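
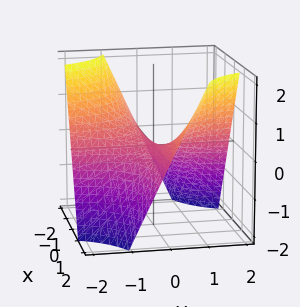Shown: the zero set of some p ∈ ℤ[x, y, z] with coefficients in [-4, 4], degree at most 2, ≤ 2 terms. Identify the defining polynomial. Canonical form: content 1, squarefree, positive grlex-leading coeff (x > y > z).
x*y - z

1. deg p = 2. A saddle surface; a quadric.
2. Checking where it meets the axes: it crosses the z-axis at the gridline z = 0; every point of the y-axis in the box is on the surface.
3. Fitting integer coefficients to these (and the overall shape) gives p. Check: (2, 0, 0) on the x-axis lies on the surface, and p(2, 0, 0) = 0. ✓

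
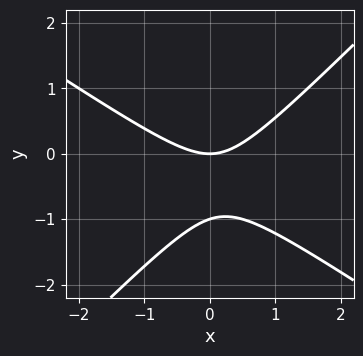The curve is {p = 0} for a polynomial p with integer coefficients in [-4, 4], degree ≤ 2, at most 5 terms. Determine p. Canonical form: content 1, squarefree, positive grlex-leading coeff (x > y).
The degree is 2 — a generic line meets the curve in up to 2 points.
Reading off the gridlines: one x-axis crossing is at x = 0; among the integer gridlines, it crosses the y-axis at y ∈ {-1, 0}.
Solving for integer coefficients yields p as stated.

2*x^2 + x*y - 3*y^2 - 3*y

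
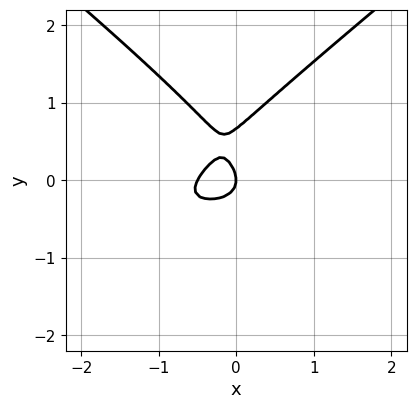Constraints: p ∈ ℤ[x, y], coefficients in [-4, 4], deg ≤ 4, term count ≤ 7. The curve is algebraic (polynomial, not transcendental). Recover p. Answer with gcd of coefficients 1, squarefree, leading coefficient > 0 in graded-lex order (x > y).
2*x^2*y - 3*y^3 + 2*x^2 + 2*y^2 + x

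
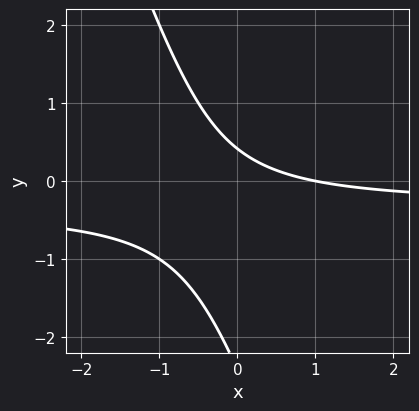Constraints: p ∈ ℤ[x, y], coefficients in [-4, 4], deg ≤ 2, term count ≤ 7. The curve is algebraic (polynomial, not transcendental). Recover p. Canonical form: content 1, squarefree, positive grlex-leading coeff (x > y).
3*x*y + y^2 + x + 2*y - 1

First, degree: a generic line meets the curve in up to 2 points, so deg p = 2.
Then, observable constraints: it crosses the x-axis at the gridline x = 1.
Finally, these observations pin down the coefficients.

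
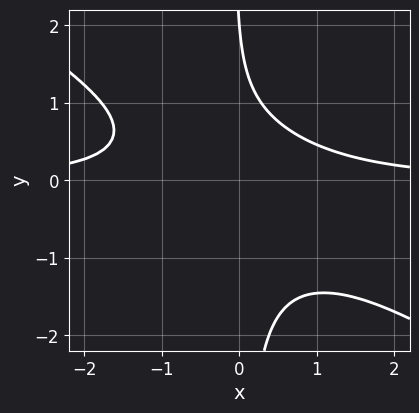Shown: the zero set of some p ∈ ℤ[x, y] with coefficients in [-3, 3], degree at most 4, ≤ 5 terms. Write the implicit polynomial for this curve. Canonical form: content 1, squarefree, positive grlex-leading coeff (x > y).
1. deg p = 3. A generic line meets the curve in up to 3 points.
2. Checking where it meets the axes: it misses every integer gridline on the x-axis; it meets the y-axis at y = 2 (among the integer gridlines).
3. Fitting integer coefficients to these (and the overall shape) gives p.

2*x^2*y + 3*x*y^2 + y - 2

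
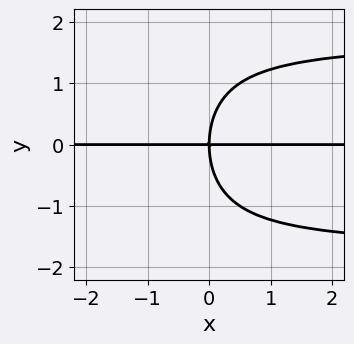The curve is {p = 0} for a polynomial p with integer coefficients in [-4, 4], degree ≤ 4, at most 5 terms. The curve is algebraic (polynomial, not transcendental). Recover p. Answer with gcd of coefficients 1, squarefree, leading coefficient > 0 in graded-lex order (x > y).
(a) The degree is 4 — a generic line meets the curve in up to 4 points.
(b) From the axis intercepts and sections: one y-axis crossing is at y = 0; every point of the x-axis in the box is on the curve.
(c) Matching integer coefficients to the picture gives p.

x*y^3 + y^3 - 3*x*y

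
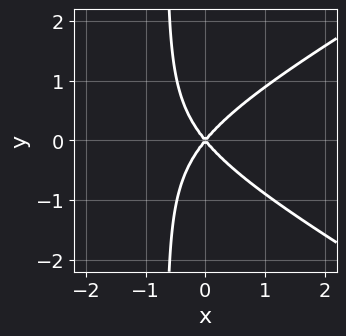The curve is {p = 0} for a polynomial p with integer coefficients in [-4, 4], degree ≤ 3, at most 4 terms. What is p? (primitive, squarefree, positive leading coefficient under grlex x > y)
(a) deg p = 3. The shape is more complex than any degree-2 curve.
(b) Symmetries: it's symmetric under y → −y, forcing even powers of y.
(c) Observable constraints: one y-axis crossing is at y = 0; it crosses the x-axis at the gridline x = 0.
(d) Putting this together gives p.

x^3 - 3*x*y^2 + 3*x^2 - 2*y^2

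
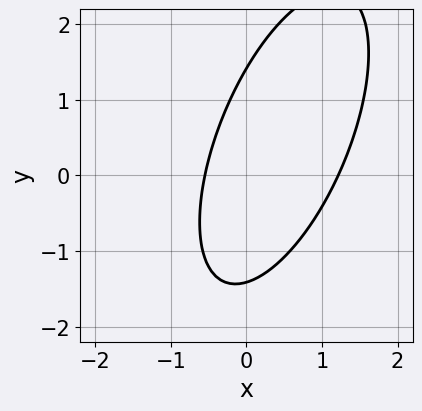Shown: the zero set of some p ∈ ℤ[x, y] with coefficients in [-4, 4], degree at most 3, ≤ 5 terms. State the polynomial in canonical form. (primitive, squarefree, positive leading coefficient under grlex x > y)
3*x^2 - 2*x*y + y^2 - 2*x - 2

1. The degree is 2 — a generic line meets the curve in up to 2 points.
2. Putting this together gives p.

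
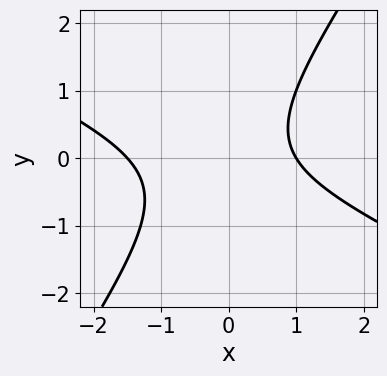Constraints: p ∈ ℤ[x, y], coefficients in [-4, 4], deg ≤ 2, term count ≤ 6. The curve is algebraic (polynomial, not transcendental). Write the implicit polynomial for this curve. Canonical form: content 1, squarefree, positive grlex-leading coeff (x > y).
(a) Degree: no degree-1 curve has this shape, so deg p = 2.
(b) From the visible intercepts: it misses every integer gridline on the y-axis; it crosses the x-axis at the gridline x = 1.
(c) Putting this together gives p.

2*x^2 + 3*x*y - 3*y^2 + x - 3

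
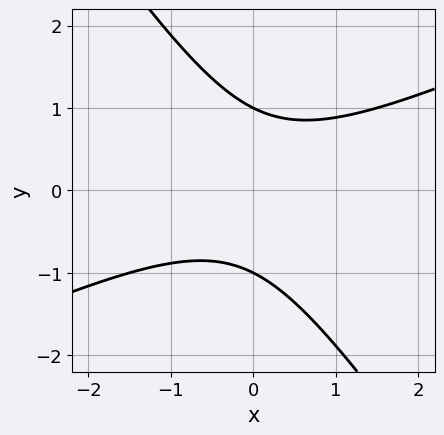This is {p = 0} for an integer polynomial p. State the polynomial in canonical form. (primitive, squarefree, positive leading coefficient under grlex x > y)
2*x^2 - 3*x*y - 3*y^2 + 3

The degree is 2 — no degree-1 curve has this shape.
Checking where it meets the axes: the curve avoids every integer x-axis point in the box; among the integer gridlines, it crosses the y-axis at y ∈ {-1, 1}.
Solving for integer coefficients yields p as stated.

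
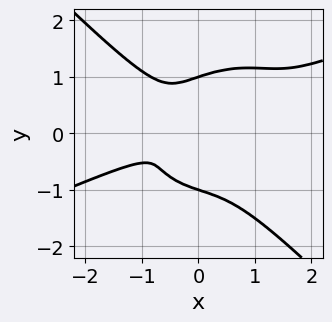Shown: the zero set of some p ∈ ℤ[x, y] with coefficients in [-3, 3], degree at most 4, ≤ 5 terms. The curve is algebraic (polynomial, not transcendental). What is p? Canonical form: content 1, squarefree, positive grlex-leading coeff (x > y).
First, deg p = 4.
Then, checking where it meets the axes: the y-axis gridline crossings are at y ∈ {-1, 1}.
Finally, the integer polynomial consistent with all of this is the stated p.

x^4 - 2*x^3*y - 3*y^4 + 2*x*y^2 + 3*y^2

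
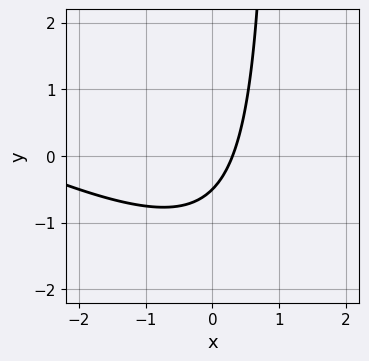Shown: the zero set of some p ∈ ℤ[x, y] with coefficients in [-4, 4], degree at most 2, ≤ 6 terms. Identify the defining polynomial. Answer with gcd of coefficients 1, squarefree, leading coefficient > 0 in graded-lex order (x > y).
x^2 + 2*x*y + 3*x - 2*y - 1

1. Degree: a generic line meets the curve in up to 2 points, so deg p = 2.
2. The integer polynomial consistent with all of this is the stated p.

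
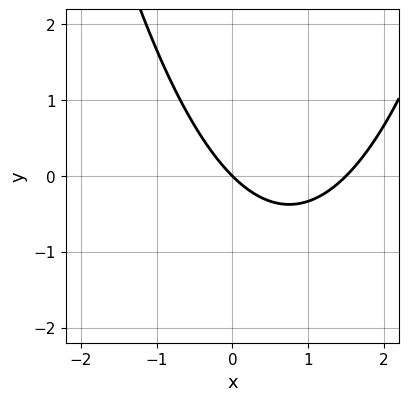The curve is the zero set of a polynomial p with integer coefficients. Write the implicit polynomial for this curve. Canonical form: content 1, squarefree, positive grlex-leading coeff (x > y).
1. Degree: the shape is more complex than any degree-1 curve, so deg p = 2.
2. Checking where it meets the axes: it meets the y-axis at y = 0 (among the integer gridlines); one x-axis crossing is at x = 0.
3. Fitting integer coefficients to these (and the overall shape) gives p.

2*x^2 - 3*x - 3*y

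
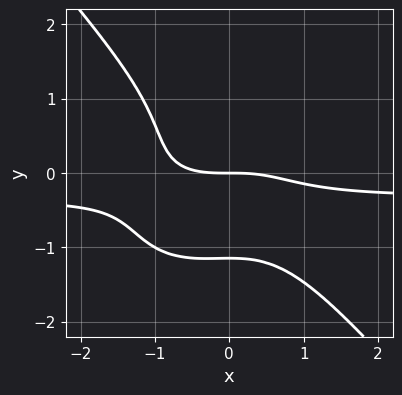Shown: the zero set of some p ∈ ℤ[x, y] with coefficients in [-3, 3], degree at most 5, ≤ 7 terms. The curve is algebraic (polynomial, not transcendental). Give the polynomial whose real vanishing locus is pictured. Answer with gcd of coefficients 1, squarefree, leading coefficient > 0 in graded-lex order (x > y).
3*x^3*y + 2*y^4 + x^3 + x^2*y + 3*y

1. deg p = 4. A generic line meets the curve in up to 4 points.
2. Checking where it meets the axes: one x-axis crossing is at x = 0; it crosses the y-axis at the gridline y = 0.
3. The integer polynomial consistent with all of this is the stated p.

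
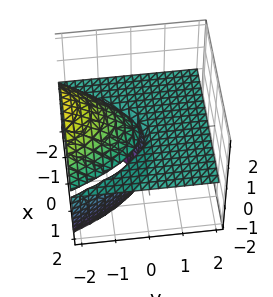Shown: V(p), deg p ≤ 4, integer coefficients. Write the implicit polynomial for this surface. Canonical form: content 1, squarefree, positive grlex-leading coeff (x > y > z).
First, there are 2 components. They look like related sheets of one shape, so recover p as a whole.
Next, deg p = 3. The shape is more complex than any degree-2 surface.
Then, against the integer gridlines: it meets the z-axis at z = -2 (among the integer gridlines); the visible x-axis segment lies entirely on the surface; every point of the y-axis in the box is on the surface.
Finally, these observations pin down the coefficients.

2*x^2*z + z^3 + 3*y*z + 2*z^2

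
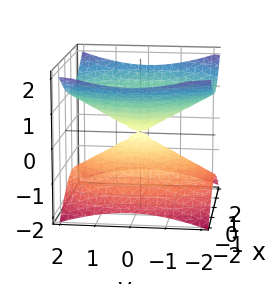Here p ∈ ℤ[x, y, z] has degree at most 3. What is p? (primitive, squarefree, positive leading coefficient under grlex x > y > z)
2*x^2 + y^2 - 3*z^2

The degree is 2 — a double cone through the origin; a quadric.
Symmetries: it's symmetric under y → −y, forcing even powers of y; the z ↦ −z reflection is a symmetry, so z appears only in even powers; it's symmetric under x → −x, forcing even powers of x.
From the visible intercepts: one z-axis crossing is at z = 0; it crosses the y-axis at the gridline y = 0; it meets the x-axis at x = 0 (among the integer gridlines).
Together with the visible shape, these determine p as stated.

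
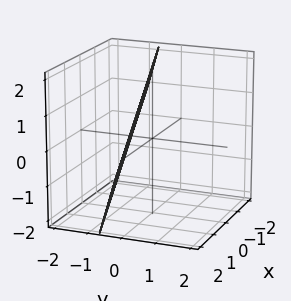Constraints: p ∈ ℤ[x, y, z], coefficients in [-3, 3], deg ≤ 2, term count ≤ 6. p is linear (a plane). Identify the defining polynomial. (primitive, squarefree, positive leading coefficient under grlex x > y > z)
(a) deg p = 1. Every cross-section is a straight line — this is a plane.
(b) Observable constraints: one z-axis crossing is at z = 2; one x-axis crossing is at x = 2.
(c) Together with the visible shape, these determine p as stated.

x - 3*y + z - 2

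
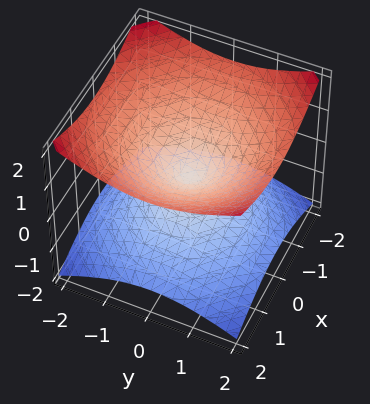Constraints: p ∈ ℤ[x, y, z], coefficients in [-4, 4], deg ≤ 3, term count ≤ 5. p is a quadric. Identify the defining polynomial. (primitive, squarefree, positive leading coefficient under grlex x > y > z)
(a) The degree is 2 — two nappes meeting at a single point; a quadric.
(b) Symmetries: it's symmetric under z → −z, forcing even powers of z; the surface is invariant under rotation about z: p = q(x² + y², z).
(c) Observable constraints: it crosses the y-axis at the gridline y = 0; a circular section at z = -1 has radius between 1 and 2.
(d) Putting this together gives p.

x^2 + y^2 - 2*z^2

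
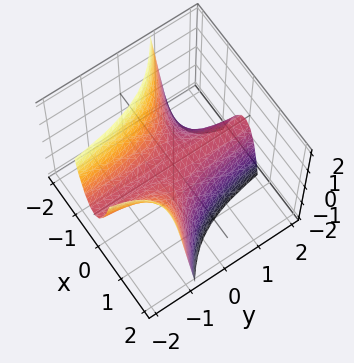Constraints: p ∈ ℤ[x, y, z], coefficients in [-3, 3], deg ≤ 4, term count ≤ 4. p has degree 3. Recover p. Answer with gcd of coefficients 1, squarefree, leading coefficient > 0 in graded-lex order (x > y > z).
First, the degree is 3 — a generic line meets the surface in up to 3 points.
Then, from the visible intercepts: one x-axis crossing is at x = 0; one z-axis crossing is at z = 0; the visible y-axis segment lies entirely on the surface.
Finally, together with the visible shape, these determine p as stated.

x^3 + 2*x^2*y + z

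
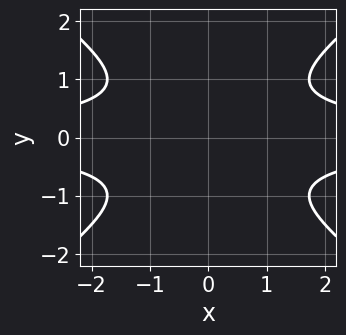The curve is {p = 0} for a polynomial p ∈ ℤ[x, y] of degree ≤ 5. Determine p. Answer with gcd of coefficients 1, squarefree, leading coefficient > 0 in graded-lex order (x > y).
2*x^2*y^2 - 3*y^4 - 3

First, degree: a generic line meets the curve in up to 4 points, so deg p = 4.
Next, symmetries: the x ↦ −x reflection is a symmetry, so x appears only in even powers; it's symmetric under y → −y, forcing even powers of y.
Next, reading off the gridlines: the curve avoids every integer y-axis point in the box; the curve avoids every integer x-axis point in the box.
Finally, fitting integer coefficients to these (and the overall shape) gives p.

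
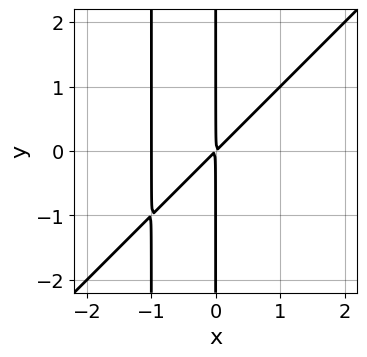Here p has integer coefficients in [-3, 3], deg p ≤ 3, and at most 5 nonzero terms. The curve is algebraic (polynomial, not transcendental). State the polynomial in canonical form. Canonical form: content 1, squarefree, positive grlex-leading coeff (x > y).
x^3 - x^2*y + x^2 - x*y

First, degree: a generic line meets the curve in up to 3 points, so deg p = 3.
Then, checking where it meets the axes: the visible y-axis segment lies entirely on the curve; it crosses the x-axis at the gridline x = -1.
Finally, assembling these constraints gives the stated polynomial.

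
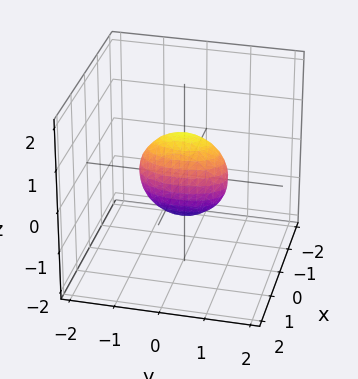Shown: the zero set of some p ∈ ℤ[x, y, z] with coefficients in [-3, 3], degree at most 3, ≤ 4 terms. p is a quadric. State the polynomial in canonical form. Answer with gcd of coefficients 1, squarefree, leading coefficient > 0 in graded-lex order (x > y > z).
First, deg p = 2. A closed, bounded, convex surface; a quadric.
Then, symmetries: the y ↦ −y reflection is a symmetry, so y appears only in even powers; the z ↦ −z reflection is a symmetry, so z appears only in even powers; the x ↦ −x reflection is a symmetry, so x appears only in even powers.
Next, against the integer gridlines: the y-axis gridline crossings are at y ∈ {-1, 1}; the z-axis gridline crossings are at z ∈ {-1, 1}.
Finally, these observations pin down the coefficients.

3*x^2 + y^2 + z^2 - 1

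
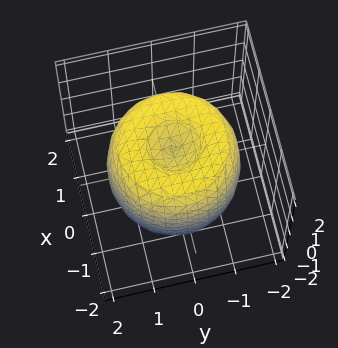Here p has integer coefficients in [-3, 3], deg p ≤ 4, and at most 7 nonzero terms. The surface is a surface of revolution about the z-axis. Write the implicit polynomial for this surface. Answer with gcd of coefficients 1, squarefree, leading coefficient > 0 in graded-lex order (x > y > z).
Degree: no degree-3 surface has this shape, so deg p = 4.
By symmetry, the surface is invariant under rotation about z: p = q(x² + y², z).
From the axis intercepts and sections: among the integer gridlines, it crosses the z-axis at z ∈ {-1, 1}; a circular section at z = -1 has radius between 1 and 2.
Matching integer coefficients to the picture gives p.

x^4 + 2*x^2*y^2 + y^4 - 2*x^2 - 2*y^2 + z^2 - 1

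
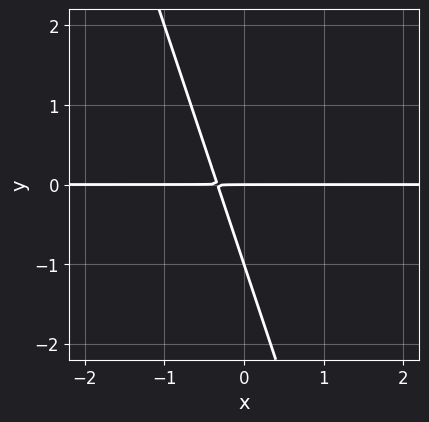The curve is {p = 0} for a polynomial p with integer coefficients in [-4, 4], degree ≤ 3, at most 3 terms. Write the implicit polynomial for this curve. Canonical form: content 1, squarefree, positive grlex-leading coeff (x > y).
(a) The degree is 2 — the shape is more complex than any degree-1 curve.
(b) Reading off the gridlines: every point of the x-axis in the box is on the curve; the y-axis gridline crossings are at y ∈ {-1, 0}.
(c) Together with the visible shape, these determine p as stated.

3*x*y + y^2 + y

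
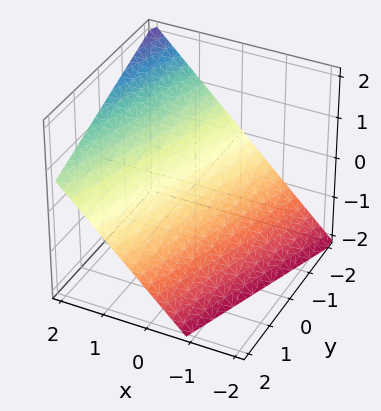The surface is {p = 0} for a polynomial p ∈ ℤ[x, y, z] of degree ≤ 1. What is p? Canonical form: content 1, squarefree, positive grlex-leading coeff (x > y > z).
3*x - y - 3*z - 2

1. The degree is 1 — the surface is flat (a plane).
2. Reading off the gridlines: it crosses the y-axis at the gridline y = -2.
3. Assembling these constraints gives the stated polynomial.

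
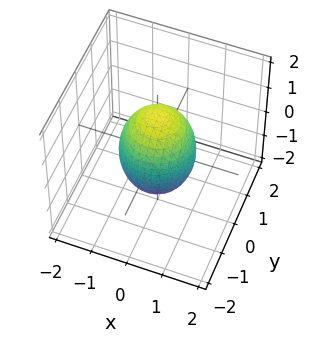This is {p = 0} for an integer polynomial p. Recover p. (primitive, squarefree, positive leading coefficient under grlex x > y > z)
2*x^2 + 2*y^2 + z^2 - 2

(a) The degree is 2 — bounded and convex; a quadric.
(b) By symmetry, the z-axis is an axis of rotation, so x and y enter only as x² + y²; the z ↦ −z reflection is a symmetry, so z appears only in even powers.
(c) Against the integer gridlines: among the integer gridlines, it crosses the y-axis at y ∈ {-1, 1}; the x-axis gridline crossings are at x ∈ {-1, 1}; a circular section at z = 0 has radius exactly 1.
(d) Assembling these constraints gives the stated polynomial.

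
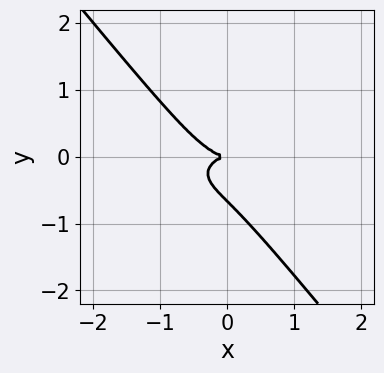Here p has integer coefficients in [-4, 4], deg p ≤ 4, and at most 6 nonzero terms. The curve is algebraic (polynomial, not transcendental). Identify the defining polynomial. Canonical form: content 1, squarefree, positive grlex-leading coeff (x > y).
x^3 + 3*x*y^2 + 3*y^3 + 2*y^2

(a) deg p = 3. A generic line meets the curve in up to 3 points.
(b) Reading off the gridlines: it crosses the y-axis at the gridline y = 0; it crosses the x-axis at the gridline x = 0.
(c) Assembling these constraints gives the stated polynomial.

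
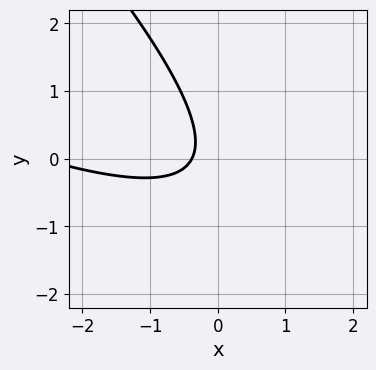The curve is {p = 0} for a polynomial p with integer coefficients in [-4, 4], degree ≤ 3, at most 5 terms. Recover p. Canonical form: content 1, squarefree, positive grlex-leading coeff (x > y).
(a) deg p = 2. A generic line meets the curve in up to 2 points.
(b) Reading off the gridlines: no y-intercept at any integer in the box.
(c) Putting this together gives p.

x^2 + 3*x*y + 2*y^2 + 3*x + 1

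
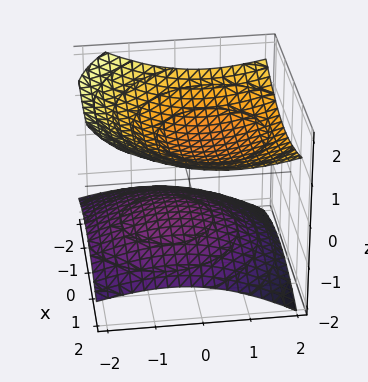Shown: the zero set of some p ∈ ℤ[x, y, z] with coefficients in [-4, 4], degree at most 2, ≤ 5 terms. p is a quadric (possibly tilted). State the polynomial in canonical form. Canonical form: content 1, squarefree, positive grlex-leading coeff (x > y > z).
1. There are 2 components.
2. deg p = 2.
3. Against the integer gridlines: the surface avoids every integer y-axis point in the box; the surface avoids every integer x-axis point in the box.
4. Assembling these constraints gives the stated polynomial.

x^2 + y^2 - y*z - 3*z^2 + 2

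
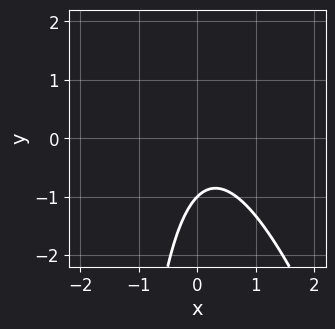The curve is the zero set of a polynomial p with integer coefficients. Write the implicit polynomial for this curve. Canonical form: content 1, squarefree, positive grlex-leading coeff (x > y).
3*x^2 + x*y - x + 2*y + 2

1. deg p = 2.
2. Checking where it meets the axes: it crosses the y-axis at the gridline y = -1; the curve avoids every integer x-axis point in the box.
3. Matching integer coefficients to the picture gives p.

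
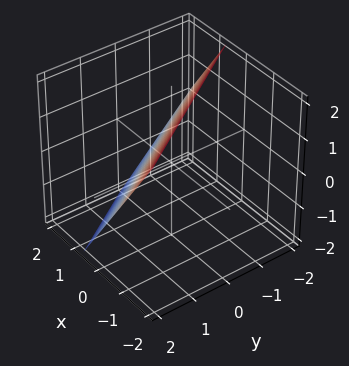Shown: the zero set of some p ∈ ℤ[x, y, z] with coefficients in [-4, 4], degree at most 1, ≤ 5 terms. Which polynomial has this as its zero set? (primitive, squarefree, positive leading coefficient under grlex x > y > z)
1. deg p = 1. The surface is flat (a plane).
2. Observable constraints: one y-axis crossing is at y = 1; it meets the z-axis at z = 1 (among the integer gridlines).
3. Putting this together gives p.

3*x + 2*y + 2*z - 2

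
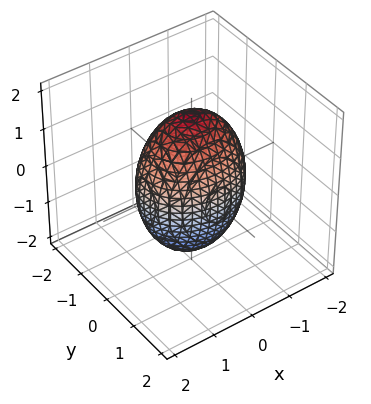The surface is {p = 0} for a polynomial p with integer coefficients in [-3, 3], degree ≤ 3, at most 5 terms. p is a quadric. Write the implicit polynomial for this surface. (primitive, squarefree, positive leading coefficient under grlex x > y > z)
First, deg p = 2.
Next, symmetries: it's symmetric under y → −y, forcing even powers of y; the x ↦ −x reflection is a symmetry, so x appears only in even powers; mirror symmetry z ↦ −z ⇒ only even powers of z.
Then, reading off the gridlines: the y-axis gridline crossings are at y ∈ {-1, 1}.
Finally, solving for integer coefficients yields p as stated.

2*x^2 + 3*y^2 + z^2 - 3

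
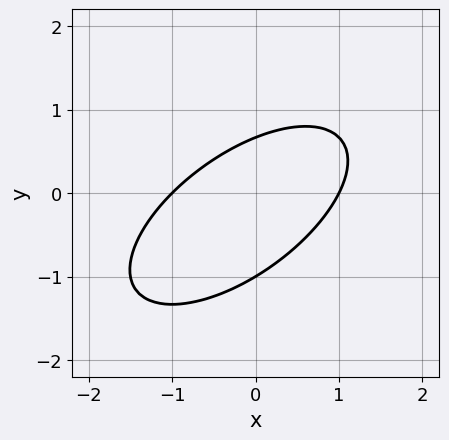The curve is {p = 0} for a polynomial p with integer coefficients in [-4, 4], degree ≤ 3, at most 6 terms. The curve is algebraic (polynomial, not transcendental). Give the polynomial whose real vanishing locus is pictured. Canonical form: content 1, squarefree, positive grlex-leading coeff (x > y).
2*x^2 - 3*x*y + 3*y^2 + y - 2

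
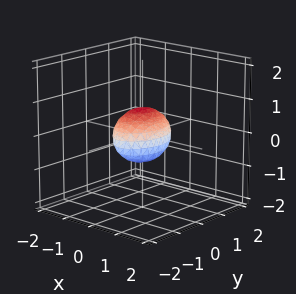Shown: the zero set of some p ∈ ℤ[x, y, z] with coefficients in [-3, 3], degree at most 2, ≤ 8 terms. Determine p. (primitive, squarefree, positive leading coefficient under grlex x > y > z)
1. Degree: no degree-1 surface has this shape, so deg p = 2.
2. Observable constraints: among the integer gridlines, it crosses the y-axis at y ∈ {-1, 1}.
3. These observations pin down the coefficients.

2*x^2 + 2*x*z + y^2 - y*z + 3*z^2 - 1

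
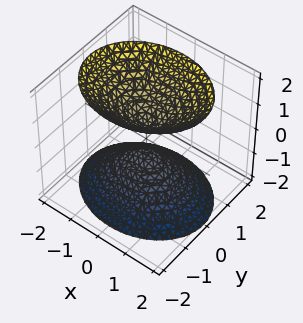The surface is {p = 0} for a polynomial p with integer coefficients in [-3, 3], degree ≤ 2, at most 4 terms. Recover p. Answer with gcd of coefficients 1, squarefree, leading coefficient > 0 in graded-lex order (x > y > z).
2*x^2 + 3*y^2 - 2*z^2 + 1

There are 2 components. They look like related sheets of one shape, so recover p as a whole.
Degree: two separate bowl-shaped sheets opening away from each other; a quadric, so deg p = 2.
Symmetries: it's symmetric under z → −z, forcing even powers of z; it's symmetric under y → −y, forcing even powers of y; mirror symmetry x ↦ −x ⇒ only even powers of x.
Reading off the gridlines: it misses every integer gridline on the y-axis; it misses every integer gridline on the x-axis.
Putting this together gives p.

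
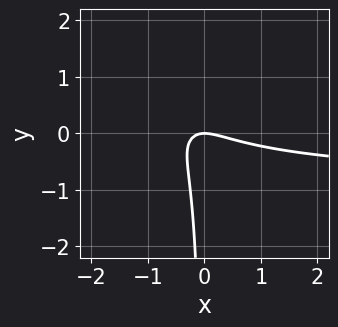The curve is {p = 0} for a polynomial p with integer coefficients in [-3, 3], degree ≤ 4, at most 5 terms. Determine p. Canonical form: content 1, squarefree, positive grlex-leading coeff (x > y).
deg p = 3. No degree-2 curve has this shape.
Observable constraints: it crosses the y-axis at the gridline y = 0; it crosses the x-axis at the gridline x = 0.
Putting this together gives p.

x^2*y - 2*x*y^2 + x^2 + 2*x*y + y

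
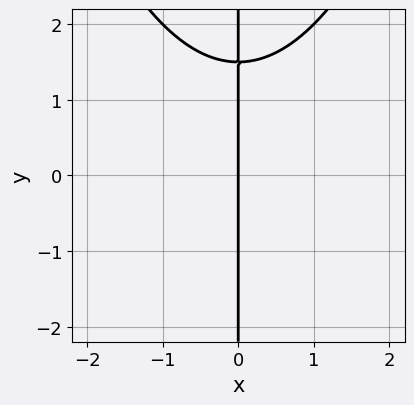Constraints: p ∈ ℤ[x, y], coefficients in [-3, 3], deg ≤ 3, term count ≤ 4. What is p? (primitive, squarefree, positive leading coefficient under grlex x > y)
x^3 - 2*x*y + 3*x

deg p = 3.
From the visible intercepts: it meets the x-axis at x = 0 (among the integer gridlines); every point of the y-axis in the box is on the curve.
The integer polynomial consistent with all of this is the stated p.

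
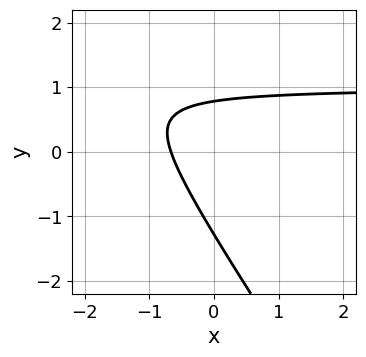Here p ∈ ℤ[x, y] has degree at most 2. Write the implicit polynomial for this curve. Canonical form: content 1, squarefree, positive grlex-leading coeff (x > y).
3*x*y + 2*y^2 - 3*x + y - 2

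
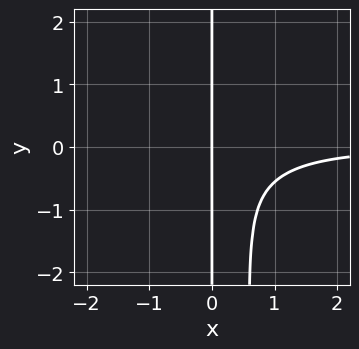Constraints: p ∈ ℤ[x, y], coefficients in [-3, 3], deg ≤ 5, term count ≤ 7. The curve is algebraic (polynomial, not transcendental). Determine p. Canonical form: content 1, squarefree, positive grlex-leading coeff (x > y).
First, the degree is 4 — no degree-3 curve has this shape.
Next, against the integer gridlines: the visible y-axis segment lies entirely on the curve; it meets the x-axis at x = 0 (among the integer gridlines).
Finally, these observations pin down the coefficients.

2*x^3*y - 3*x^2*y^2 + x^2*y + 2*x*y^2 + 2*x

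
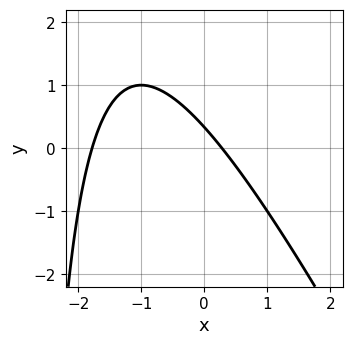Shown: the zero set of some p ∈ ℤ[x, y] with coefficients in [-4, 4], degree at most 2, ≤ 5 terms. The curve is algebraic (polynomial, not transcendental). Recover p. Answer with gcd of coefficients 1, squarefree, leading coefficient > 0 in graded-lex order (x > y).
2*x^2 + x*y + 3*x + 3*y - 1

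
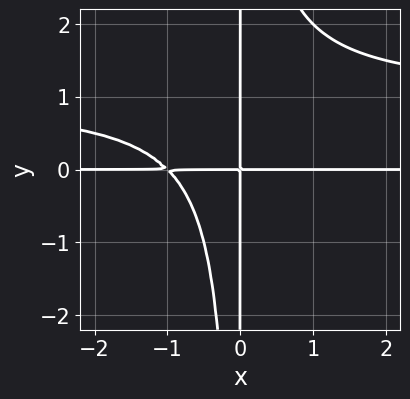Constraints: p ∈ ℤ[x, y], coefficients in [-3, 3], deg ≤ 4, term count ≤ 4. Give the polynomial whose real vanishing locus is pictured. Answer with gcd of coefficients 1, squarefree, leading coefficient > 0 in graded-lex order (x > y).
x^2*y^2 - x^2*y - x*y

1. Degree: no degree-3 curve has this shape, so deg p = 4.
2. From the visible intercepts: every point of the y-axis in the box is on the curve; every point of the x-axis in the box is on the curve.
3. Fitting integer coefficients to these (and the overall shape) gives p.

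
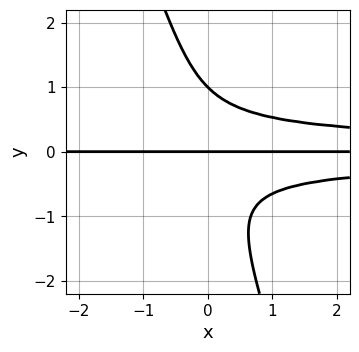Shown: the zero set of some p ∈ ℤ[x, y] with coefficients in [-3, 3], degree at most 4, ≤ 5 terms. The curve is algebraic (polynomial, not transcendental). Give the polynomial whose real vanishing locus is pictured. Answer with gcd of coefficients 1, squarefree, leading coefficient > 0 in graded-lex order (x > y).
3*x*y^3 + y^4 - y

deg p = 4. A generic line meets the curve in up to 4 points.
From the visible intercepts: the visible x-axis segment lies entirely on the curve; among the integer gridlines, it crosses the y-axis at y ∈ {0, 1}.
Solving for integer coefficients yields p as stated.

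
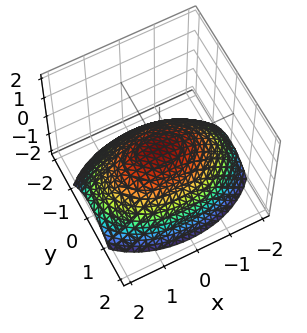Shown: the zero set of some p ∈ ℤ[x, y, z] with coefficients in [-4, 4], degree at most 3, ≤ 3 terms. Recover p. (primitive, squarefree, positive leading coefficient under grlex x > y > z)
deg p = 2. A single bowl opening along one axis; a quadric.
Symmetries: mirror symmetry x ↦ −x ⇒ only even powers of x; the y ↦ −y reflection is a symmetry, so y appears only in even powers.
Against the integer gridlines: one y-axis crossing is at y = 0; it meets the z-axis at z = 0 (among the integer gridlines).
Matching integer coefficients to the picture gives p.

x^2 + 2*y^2 + 3*z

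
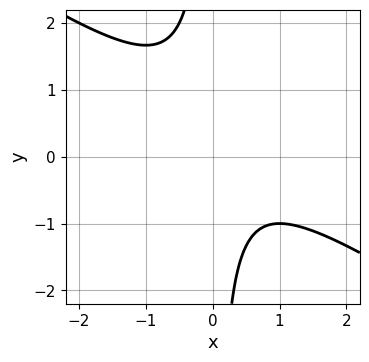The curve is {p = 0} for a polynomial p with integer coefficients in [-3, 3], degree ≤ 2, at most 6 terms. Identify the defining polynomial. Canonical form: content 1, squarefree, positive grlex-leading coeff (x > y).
1. deg p = 2.
2. Observable constraints: it misses every integer gridline on the x-axis; no y-intercept at any integer in the box.
3. Fitting integer coefficients to these (and the overall shape) gives p.

2*x^2 + 3*x*y - x + 2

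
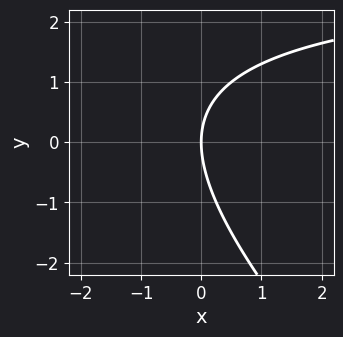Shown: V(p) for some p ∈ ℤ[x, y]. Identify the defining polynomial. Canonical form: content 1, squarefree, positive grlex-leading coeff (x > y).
First, deg p = 2. A generic line meets the curve in up to 2 points.
Next, observable constraints: one x-axis crossing is at x = 0; it meets the y-axis at y = 0 (among the integer gridlines).
Finally, these observations pin down the coefficients.

x*y + y^2 - 3*x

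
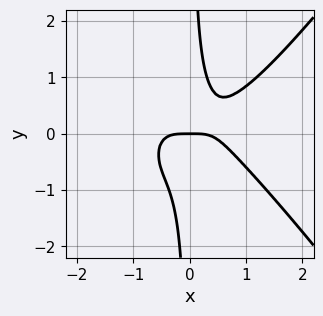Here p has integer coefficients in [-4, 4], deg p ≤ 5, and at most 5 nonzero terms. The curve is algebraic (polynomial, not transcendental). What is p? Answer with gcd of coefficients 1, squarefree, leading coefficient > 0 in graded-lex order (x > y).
Degree: a generic line meets the curve in up to 4 points, so deg p = 4.
Observable constraints: one y-axis crossing is at y = 0; one x-axis crossing is at x = 0.
Together with the visible shape, these determine p as stated.

2*x^4 - x^2*y^2 - 3*x*y^2 + y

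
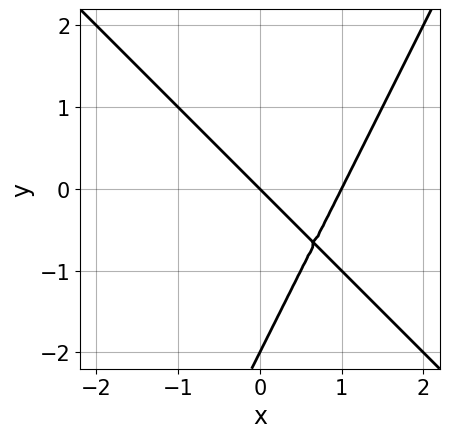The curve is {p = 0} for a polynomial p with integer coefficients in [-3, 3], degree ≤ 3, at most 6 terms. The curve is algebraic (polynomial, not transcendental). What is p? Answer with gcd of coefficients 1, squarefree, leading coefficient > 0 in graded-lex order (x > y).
1. Degree: no degree-1 curve has this shape, so deg p = 2.
2. Against the integer gridlines: the y-axis gridline crossings are at y ∈ {-2, 0}; among the integer gridlines, it crosses the x-axis at x ∈ {0, 1}.
3. Matching integer coefficients to the picture gives p.

2*x^2 + x*y - y^2 - 2*x - 2*y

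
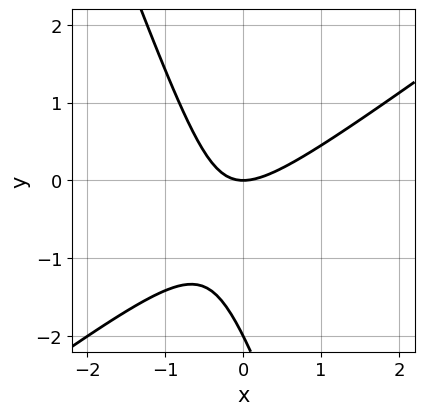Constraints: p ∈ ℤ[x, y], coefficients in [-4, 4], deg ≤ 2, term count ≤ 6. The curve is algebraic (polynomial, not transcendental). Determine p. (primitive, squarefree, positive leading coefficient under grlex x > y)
2*x^2 - 2*x*y - y^2 - 2*y

1. deg p = 2.
2. From the visible intercepts: it crosses the x-axis at the gridline x = 0; the y-axis gridline crossings are at y ∈ {-2, 0}.
3. Fitting integer coefficients to these (and the overall shape) gives p.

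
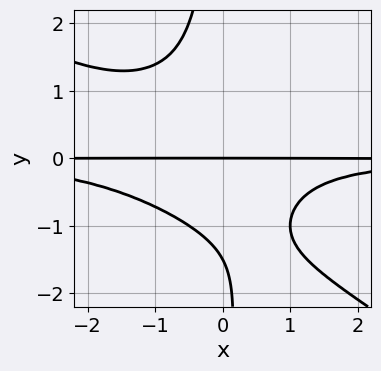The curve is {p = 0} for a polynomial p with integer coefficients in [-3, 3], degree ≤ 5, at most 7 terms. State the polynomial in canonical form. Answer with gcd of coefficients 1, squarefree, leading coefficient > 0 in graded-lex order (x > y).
2*x^2*y^2 + 3*x*y^3 + 2*x*y^2 + 2*y^2 + 3*y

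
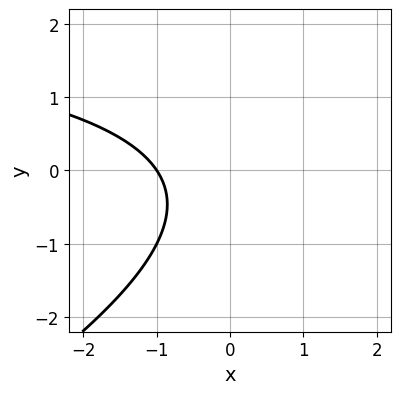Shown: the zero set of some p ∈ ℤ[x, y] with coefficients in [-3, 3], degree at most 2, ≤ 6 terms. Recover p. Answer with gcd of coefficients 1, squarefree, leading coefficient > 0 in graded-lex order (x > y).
x*y - 2*y^2 - 3*x - y - 3

1. The degree is 2 — the shape is more complex than any degree-1 curve.
2. From the visible intercepts: it misses every integer gridline on the y-axis; one x-axis crossing is at x = -1.
3. Fitting integer coefficients to these (and the overall shape) gives p.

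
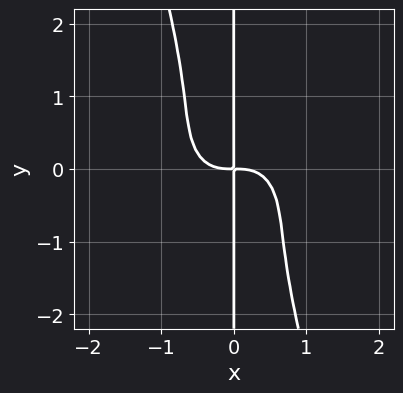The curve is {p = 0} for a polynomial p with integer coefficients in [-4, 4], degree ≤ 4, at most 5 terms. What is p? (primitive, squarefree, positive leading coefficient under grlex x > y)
3*x^4 + 3*x^2*y^2 + x*y^3 + 2*x*y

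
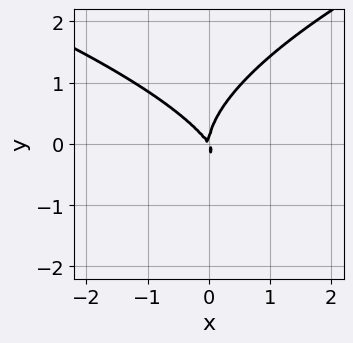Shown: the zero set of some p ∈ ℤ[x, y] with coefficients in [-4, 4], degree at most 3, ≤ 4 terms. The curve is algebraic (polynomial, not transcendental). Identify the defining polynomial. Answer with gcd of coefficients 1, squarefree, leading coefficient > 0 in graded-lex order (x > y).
2*y^3 - 3*x^2 - 2*x*y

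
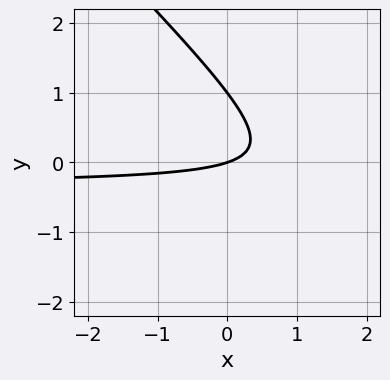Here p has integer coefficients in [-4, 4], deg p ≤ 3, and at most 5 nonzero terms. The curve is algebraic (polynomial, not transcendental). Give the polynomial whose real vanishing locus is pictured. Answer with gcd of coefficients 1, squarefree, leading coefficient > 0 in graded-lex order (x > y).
deg p = 2. A generic line meets the curve in up to 2 points.
Checking where it meets the axes: it meets the x-axis at x = 0 (among the integer gridlines); among the integer gridlines, it crosses the y-axis at y ∈ {0, 1}.
Assembling these constraints gives the stated polynomial.

3*x*y + 3*y^2 + x - 3*y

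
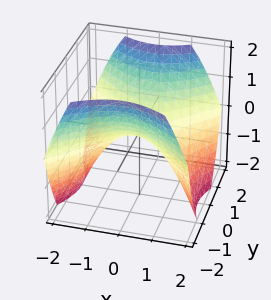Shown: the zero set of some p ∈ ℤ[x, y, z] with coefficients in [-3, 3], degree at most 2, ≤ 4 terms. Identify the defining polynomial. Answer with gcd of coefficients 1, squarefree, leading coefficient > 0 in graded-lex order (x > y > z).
2*x^2 - 2*y^2 + 3*z

1. Degree: a saddle surface; a quadric, so deg p = 2.
2. Symmetries: the y ↦ −y reflection is a symmetry, so y appears only in even powers; the x ↦ −x reflection is a symmetry, so x appears only in even powers.
3. Against the integer gridlines: it meets the z-axis at z = 0 (among the integer gridlines); one x-axis crossing is at x = 0.
4. Assembling these constraints gives the stated polynomial.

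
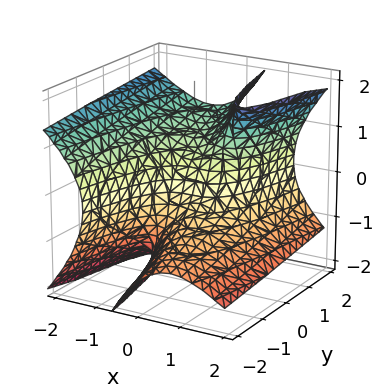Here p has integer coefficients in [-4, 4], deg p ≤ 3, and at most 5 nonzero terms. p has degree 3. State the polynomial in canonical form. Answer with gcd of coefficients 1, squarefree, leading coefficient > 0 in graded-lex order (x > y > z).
First, the degree is 3 — a generic line meets the surface in up to 3 points.
Next, reading off the gridlines: one y-axis crossing is at y = 0; it meets the x-axis at x = 0 (among the integer gridlines); it meets the z-axis at z = 0 (among the integer gridlines).
Finally, the integer polynomial consistent with all of this is the stated p.

2*x^3 - 3*x*z^2 + z^3 - 2*y + z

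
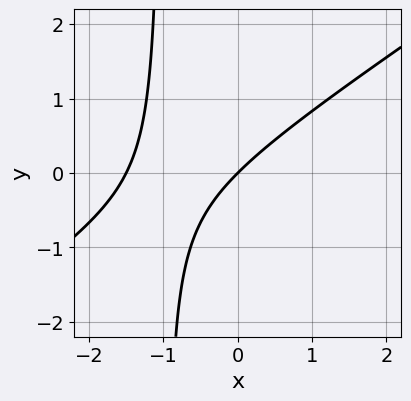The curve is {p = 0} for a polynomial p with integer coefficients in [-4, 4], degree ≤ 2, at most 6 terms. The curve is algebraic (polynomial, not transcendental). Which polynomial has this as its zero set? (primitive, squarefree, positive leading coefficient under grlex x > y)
First, deg p = 2.
Then, reading off the gridlines: one x-axis crossing is at x = 0; one y-axis crossing is at y = 0.
Finally, these observations pin down the coefficients.

2*x^2 - 3*x*y + 3*x - 3*y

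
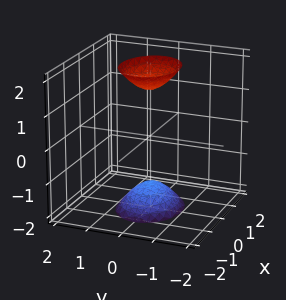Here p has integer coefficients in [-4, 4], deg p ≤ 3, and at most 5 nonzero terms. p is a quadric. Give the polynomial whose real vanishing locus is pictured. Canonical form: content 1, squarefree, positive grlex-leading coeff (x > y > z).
2*x^2 + 3*y^2 - z^2 + 2

(a) I count 2 distinct pieces.
(b) deg p = 2.
(c) Symmetries: the y ↦ −y reflection is a symmetry, so y appears only in even powers; mirror symmetry z ↦ −z ⇒ only even powers of z; the x ↦ −x reflection is a symmetry, so x appears only in even powers.
(d) From the axis intercepts and sections: no y-intercept at any integer in the box; the surface avoids every integer x-axis point in the box.
(e) Putting this together gives p.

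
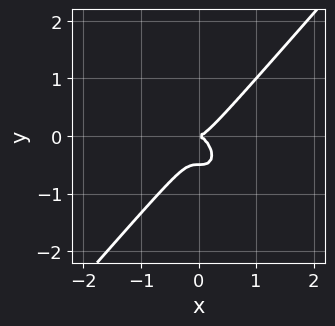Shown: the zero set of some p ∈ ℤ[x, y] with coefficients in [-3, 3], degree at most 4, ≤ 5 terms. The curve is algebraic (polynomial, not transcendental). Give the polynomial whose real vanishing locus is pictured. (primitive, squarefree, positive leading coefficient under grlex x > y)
3*x^3 - 2*y^3 - y^2

(a) Degree: no degree-2 curve has this shape, so deg p = 3.
(b) From the axis intercepts and sections: it crosses the x-axis at the gridline x = 0; it meets the y-axis at y = 0 (among the integer gridlines).
(c) Fitting integer coefficients to these (and the overall shape) gives p.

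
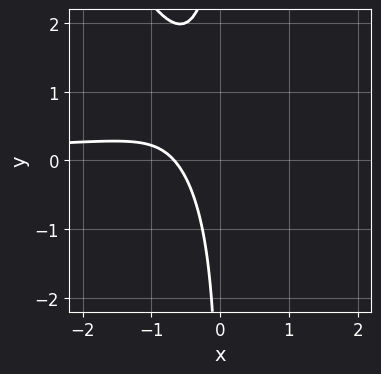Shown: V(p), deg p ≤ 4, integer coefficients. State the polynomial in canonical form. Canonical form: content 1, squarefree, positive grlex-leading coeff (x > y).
3*x^2*y + 2*x*y^2 - 2*x*y + 3*x + 2

1. deg p = 3. No degree-2 curve has this shape.
2. Checking where it meets the axes: no y-intercept at any integer in the box.
3. The integer polynomial consistent with all of this is the stated p.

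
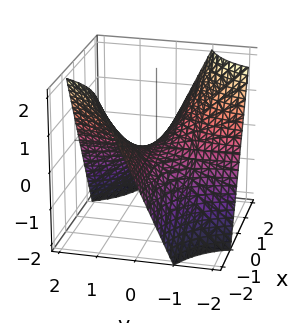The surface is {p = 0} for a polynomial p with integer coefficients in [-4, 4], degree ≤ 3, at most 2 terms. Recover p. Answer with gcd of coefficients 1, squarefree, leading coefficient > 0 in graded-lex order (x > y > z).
First, the degree is 2 — a hyperbolic paraboloid; a quadric.
Then, from the visible intercepts: it crosses the z-axis at the gridline z = 0; the visible y-axis segment lies entirely on the surface.
Finally, putting this together gives p.

x*y + z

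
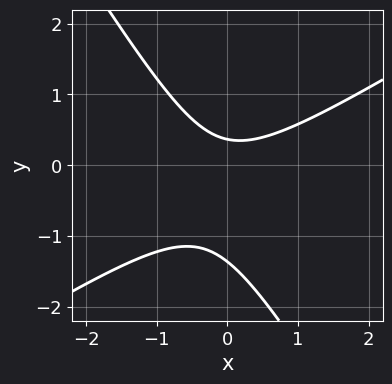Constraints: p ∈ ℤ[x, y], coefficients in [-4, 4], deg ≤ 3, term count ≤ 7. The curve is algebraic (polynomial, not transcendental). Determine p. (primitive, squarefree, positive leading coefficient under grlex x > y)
First, the degree is 2 — a generic line meets the curve in up to 2 points.
Then, observable constraints: no x-intercept at any integer in the box.
Finally, together with the visible shape, these determine p as stated.

2*x^2 - 2*x*y - 2*y^2 - 2*y + 1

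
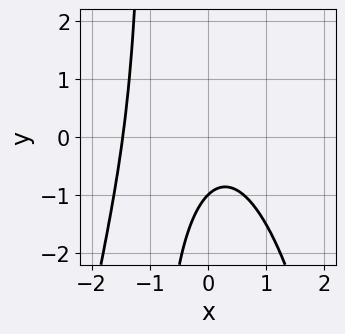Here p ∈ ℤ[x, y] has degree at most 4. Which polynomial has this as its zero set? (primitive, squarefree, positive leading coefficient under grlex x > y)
Degree: no degree-2 curve has this shape, so deg p = 3.
Checking where it meets the axes: it meets the y-axis at y = -1 (among the integer gridlines).
Matching integer coefficients to the picture gives p.

x^3 + x^2 + x*y + y + 1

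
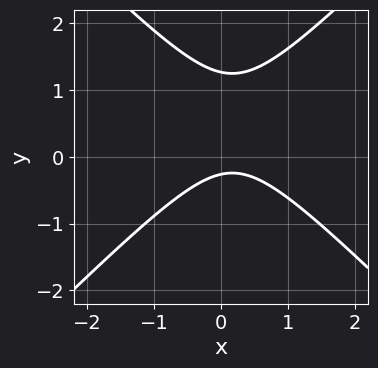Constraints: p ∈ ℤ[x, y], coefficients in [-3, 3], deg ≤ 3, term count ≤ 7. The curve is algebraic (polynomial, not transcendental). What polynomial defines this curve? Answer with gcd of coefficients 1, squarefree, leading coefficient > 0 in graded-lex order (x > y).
First, the degree is 2 — the shape is more complex than any degree-1 curve.
Next, against the integer gridlines: it misses every integer gridline on the x-axis.
Finally, putting this together gives p.

3*x^2 - 3*y^2 - x + 3*y + 1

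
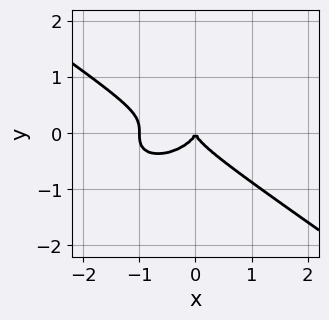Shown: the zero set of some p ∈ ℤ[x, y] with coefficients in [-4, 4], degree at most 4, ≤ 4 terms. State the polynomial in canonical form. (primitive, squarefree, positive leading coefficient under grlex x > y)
(a) deg p = 3.
(b) Against the integer gridlines: it meets the y-axis at y = 0 (among the integer gridlines); among the integer gridlines, it crosses the x-axis at x ∈ {-1, 0}.
(c) Fitting integer coefficients to these (and the overall shape) gives p.

x^3 + 3*y^3 + x^2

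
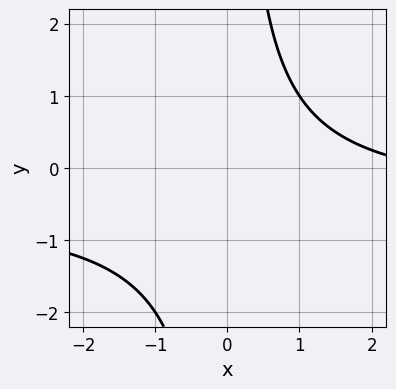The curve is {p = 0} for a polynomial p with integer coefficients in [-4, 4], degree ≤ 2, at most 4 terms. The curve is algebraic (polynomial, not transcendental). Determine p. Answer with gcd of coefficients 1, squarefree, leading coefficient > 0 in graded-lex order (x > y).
2*x*y + x - 3

First, deg p = 2. No degree-1 curve has this shape.
Then, from the visible intercepts: the curve avoids every integer x-axis point in the box; no y-intercept at any integer in the box.
Finally, putting this together gives p.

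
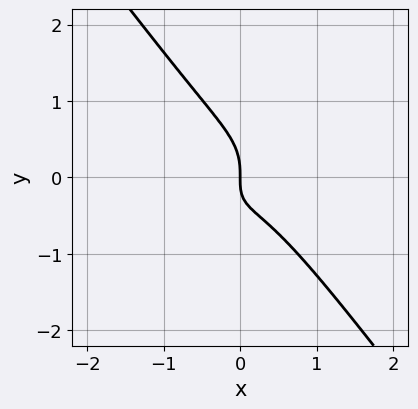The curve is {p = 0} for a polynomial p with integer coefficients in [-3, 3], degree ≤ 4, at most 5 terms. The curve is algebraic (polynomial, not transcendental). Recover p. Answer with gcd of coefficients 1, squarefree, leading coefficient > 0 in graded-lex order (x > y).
3*x^3 - 3*x^2*y + 3*y^3 + 2*x*y + 2*x

First, degree: the shape is more complex than any degree-2 curve, so deg p = 3.
Then, from the visible intercepts: one y-axis crossing is at y = 0; it meets the x-axis at x = 0 (among the integer gridlines).
Finally, matching integer coefficients to the picture gives p.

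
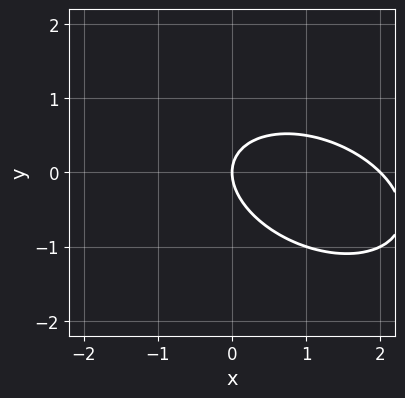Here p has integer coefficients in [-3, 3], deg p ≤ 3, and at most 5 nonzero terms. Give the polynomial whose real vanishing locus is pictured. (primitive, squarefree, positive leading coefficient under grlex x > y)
Degree: no degree-1 curve has this shape, so deg p = 2.
Observable constraints: it meets the y-axis at y = 0 (among the integer gridlines); among the integer gridlines, it crosses the x-axis at x ∈ {0, 2}.
Fitting integer coefficients to these (and the overall shape) gives p.

x^2 + x*y + 2*y^2 - 2*x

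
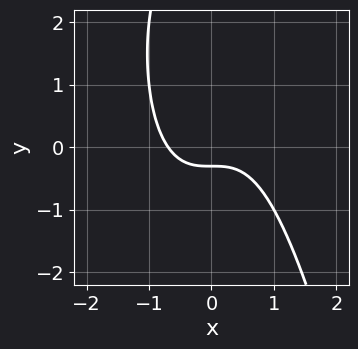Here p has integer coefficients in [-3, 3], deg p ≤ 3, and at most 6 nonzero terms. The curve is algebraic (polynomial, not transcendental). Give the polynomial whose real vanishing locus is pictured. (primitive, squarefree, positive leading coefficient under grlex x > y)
3*x^3 - y^2 + 3*y + 1

First, deg p = 3.
Finally, the integer polynomial consistent with all of this is the stated p.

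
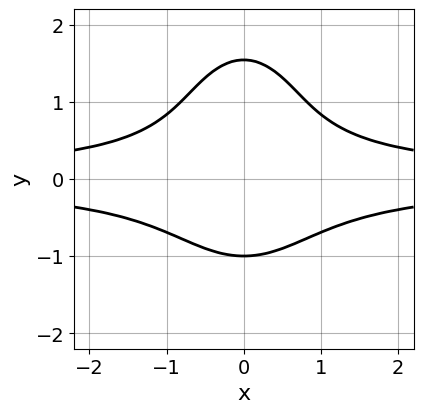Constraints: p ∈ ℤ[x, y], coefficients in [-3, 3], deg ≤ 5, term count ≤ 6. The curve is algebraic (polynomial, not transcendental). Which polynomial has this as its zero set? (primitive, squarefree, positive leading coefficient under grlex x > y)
First, deg p = 4. A generic line meets the curve in up to 4 points.
Next, symmetries: the x ↦ −x reflection is a symmetry, so x appears only in even powers.
Then, observable constraints: it meets the y-axis at y = -1 (among the integer gridlines); the curve avoids every integer x-axis point in the box.
Finally, solving for integer coefficients yields p as stated.

3*x^2*y^2 + y^4 - y^3 - 2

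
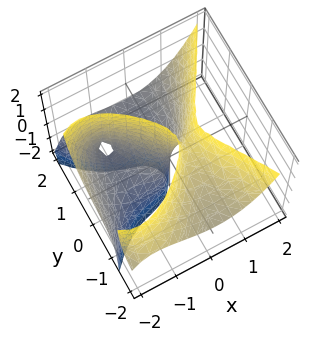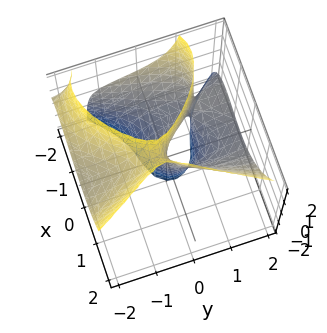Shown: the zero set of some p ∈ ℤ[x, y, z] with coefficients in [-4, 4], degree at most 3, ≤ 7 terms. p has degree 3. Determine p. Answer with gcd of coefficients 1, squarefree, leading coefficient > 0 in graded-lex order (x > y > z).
x^3 - y^2*z + 2*x^2 - x*z - y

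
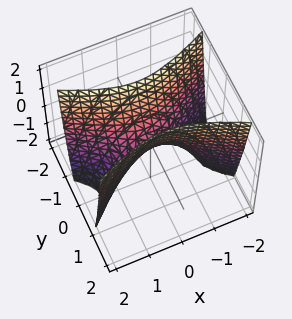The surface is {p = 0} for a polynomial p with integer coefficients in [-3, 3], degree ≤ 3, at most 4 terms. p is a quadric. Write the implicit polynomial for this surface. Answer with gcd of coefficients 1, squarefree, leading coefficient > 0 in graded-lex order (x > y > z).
x^2 - 3*y^2 + z

1. Degree: a saddle surface; a quadric, so deg p = 2.
2. Symmetries: the y ↦ −y reflection is a symmetry, so y appears only in even powers; it's symmetric under x → −x, forcing even powers of x.
3. Against the integer gridlines: it meets the z-axis at z = 0 (among the integer gridlines); it meets the x-axis at x = 0 (among the integer gridlines); it crosses the y-axis at the gridline y = 0.
4. Putting this together gives p.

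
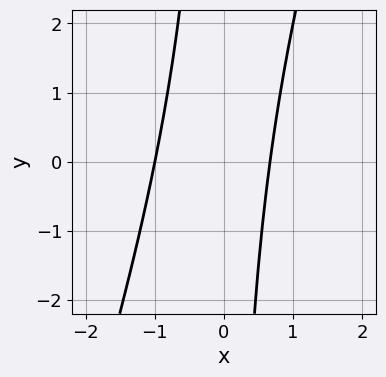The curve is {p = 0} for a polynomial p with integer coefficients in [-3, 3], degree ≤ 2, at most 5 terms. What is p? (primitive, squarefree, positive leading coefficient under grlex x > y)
3*x^2 - x*y + x - 2

(a) deg p = 2. A generic line meets the curve in up to 2 points.
(b) Checking where it meets the axes: it misses every integer gridline on the y-axis; one x-axis crossing is at x = -1.
(c) Assembling these constraints gives the stated polynomial.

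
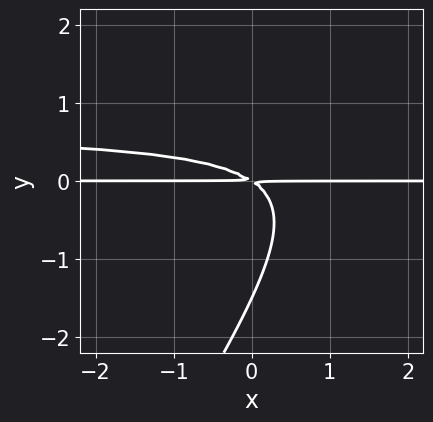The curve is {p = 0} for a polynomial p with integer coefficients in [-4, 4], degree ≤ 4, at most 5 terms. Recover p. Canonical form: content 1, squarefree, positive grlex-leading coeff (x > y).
1. deg p = 3. No degree-2 curve has this shape.
2. Checking where it meets the axes: the visible x-axis segment lies entirely on the curve.
3. Together with the visible shape, these determine p as stated.

3*x*y^2 - 2*y^3 - 2*x*y - 3*y^2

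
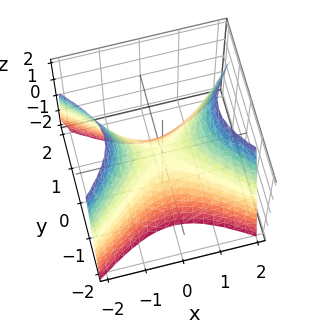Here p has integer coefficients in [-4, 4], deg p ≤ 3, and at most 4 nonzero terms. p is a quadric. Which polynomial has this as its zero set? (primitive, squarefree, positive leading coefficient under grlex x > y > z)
2*x^2 - 3*y^2 - 2*z

1. Degree: a hyperbolic paraboloid; a quadric, so deg p = 2.
2. Symmetries: the y ↦ −y reflection is a symmetry, so y appears only in even powers; mirror symmetry x ↦ −x ⇒ only even powers of x.
3. Against the integer gridlines: one z-axis crossing is at z = 0; it crosses the x-axis at the gridline x = 0.
4. The integer polynomial consistent with all of this is the stated p.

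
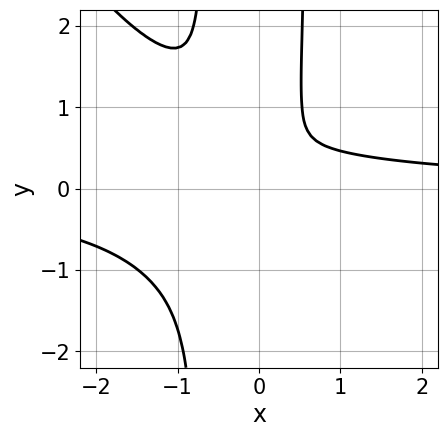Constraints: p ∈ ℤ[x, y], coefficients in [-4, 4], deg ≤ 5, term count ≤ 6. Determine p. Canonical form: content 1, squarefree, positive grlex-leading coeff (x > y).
3*x^3*y + 2*x^2*y^2 + 3*x^2*y - 3*x^2 - y^2

1. Degree: the shape is more complex than any degree-3 curve, so deg p = 4.
2. Putting this together gives p.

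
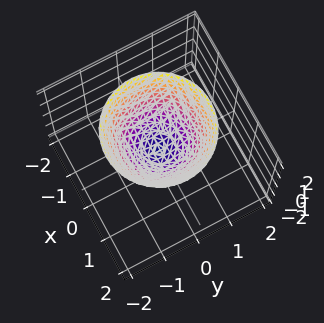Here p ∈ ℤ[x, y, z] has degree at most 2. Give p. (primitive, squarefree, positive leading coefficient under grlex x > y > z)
deg p = 2.
Symmetry: the surface is invariant under rotation about z: p = q(x² + y², z).
Observable constraints: a circular section at z = 2 has radius between 1 and 2; one z-axis crossing is at z = 0; it meets the y-axis at y = 0 (among the integer gridlines); it crosses the x-axis at the gridline x = 0.
The integer polynomial consistent with all of this is the stated p.

x^2 + y^2 - z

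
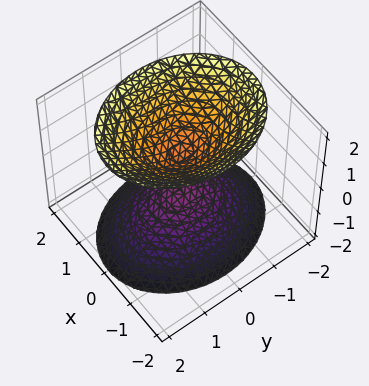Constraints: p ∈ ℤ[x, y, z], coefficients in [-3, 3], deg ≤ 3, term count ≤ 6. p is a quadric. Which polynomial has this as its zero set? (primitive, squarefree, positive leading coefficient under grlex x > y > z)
There are 2 components. They look like related sheets of one shape, so recover p as a whole.
The degree is 2 — two separate bowl-shaped sheets opening away from each other; a quadric.
Symmetries: mirror symmetry x ↦ −x ⇒ only even powers of x; mirror symmetry z ↦ −z ⇒ only even powers of z; mirror symmetry y ↦ −y ⇒ only even powers of y.
Reading off the gridlines: the surface avoids every integer y-axis point in the box; it misses every integer gridline on the x-axis.
Fitting integer coefficients to these (and the overall shape) gives p.

3*x^2 + 2*y^2 - 2*z^2 + 1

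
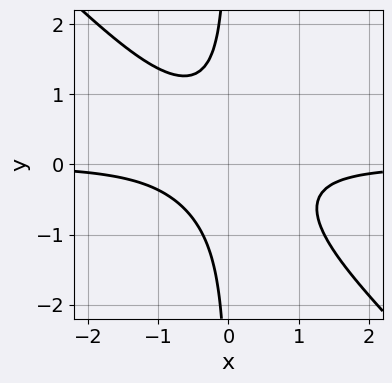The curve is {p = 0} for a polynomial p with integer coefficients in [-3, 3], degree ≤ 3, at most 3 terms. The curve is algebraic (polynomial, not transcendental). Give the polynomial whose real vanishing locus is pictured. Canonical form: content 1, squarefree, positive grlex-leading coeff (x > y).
2*x^2*y + 2*x*y^2 + 1

The degree is 3 — the shape is more complex than any degree-2 curve.
Checking where it meets the axes: no y-intercept at any integer in the box; the curve avoids every integer x-axis point in the box.
These observations pin down the coefficients.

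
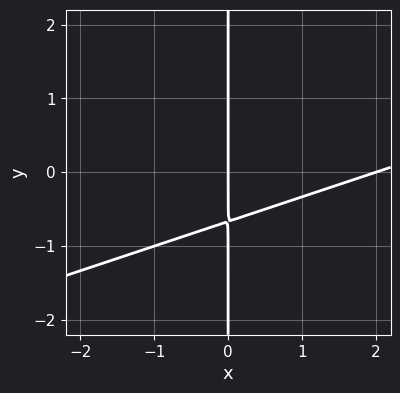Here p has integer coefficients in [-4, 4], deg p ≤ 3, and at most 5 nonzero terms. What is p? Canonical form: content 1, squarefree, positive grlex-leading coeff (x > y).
x^2 - 3*x*y - 2*x

(a) The degree is 2 — a generic line meets the curve in up to 2 points.
(b) From the visible intercepts: the visible y-axis segment lies entirely on the curve; the x-axis gridline crossings are at x ∈ {0, 2}.
(c) Together with the visible shape, these determine p as stated.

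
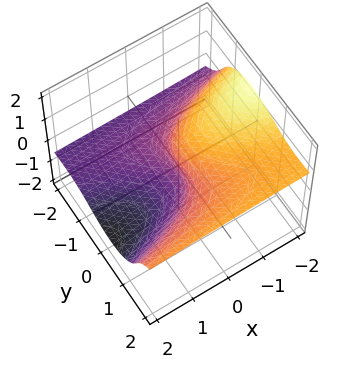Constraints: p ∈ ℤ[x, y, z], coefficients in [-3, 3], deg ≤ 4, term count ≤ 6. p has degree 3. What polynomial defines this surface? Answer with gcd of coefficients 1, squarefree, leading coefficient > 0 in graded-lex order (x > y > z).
(a) deg p = 3. A generic line meets the surface in up to 3 points.
(b) Against the integer gridlines: it meets the x-axis at x = 0 (among the integer gridlines); one y-axis crossing is at y = 0.
(c) Together with the visible shape, these determine p as stated.

x*y*z + y^3 - 3*y^2*z - 3*z^3 - 2*x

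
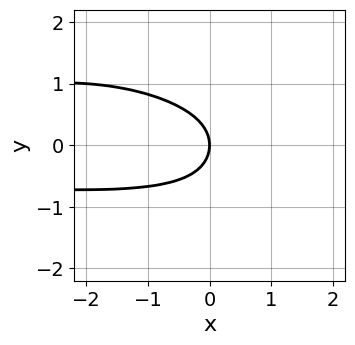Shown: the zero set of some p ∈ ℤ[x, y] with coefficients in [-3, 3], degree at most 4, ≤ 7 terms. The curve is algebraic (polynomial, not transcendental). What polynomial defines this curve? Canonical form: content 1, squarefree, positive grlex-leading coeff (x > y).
x^2*y^2 + 2*x*y^3 + 3*y^4 + 3*y^2 + 3*x

First, degree: a generic line meets the curve in up to 4 points, so deg p = 4.
Next, from the visible intercepts: it meets the y-axis at y = 0 (among the integer gridlines); it meets the x-axis at x = 0 (among the integer gridlines).
Finally, solving for integer coefficients yields p as stated.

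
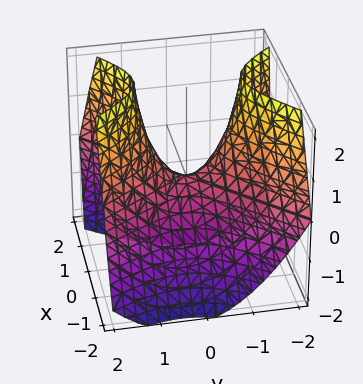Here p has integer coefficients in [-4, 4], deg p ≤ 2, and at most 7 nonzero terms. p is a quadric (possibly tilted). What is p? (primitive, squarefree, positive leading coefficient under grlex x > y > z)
3*x^2 - x*y - 2*x*z - 2*y^2 + 2*z

First, the degree is 2 — no degree-1 surface has this shape.
Then, observable constraints: one x-axis crossing is at x = 0; one y-axis crossing is at y = 0; one z-axis crossing is at z = 0.
Finally, matching integer coefficients to the picture gives p.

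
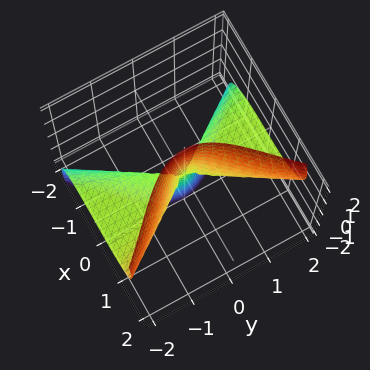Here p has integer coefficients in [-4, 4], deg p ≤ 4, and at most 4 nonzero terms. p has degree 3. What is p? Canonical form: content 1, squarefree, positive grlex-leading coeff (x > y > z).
2*x^3 + 3*x*z^2 - 3*y^2*z

First, the degree is 3 — a generic line meets the surface in up to 3 points.
Next, from the visible intercepts: the visible z-axis segment lies entirely on the surface; the visible y-axis segment lies entirely on the surface; one x-axis crossing is at x = 0.
Finally, assembling these constraints gives the stated polynomial.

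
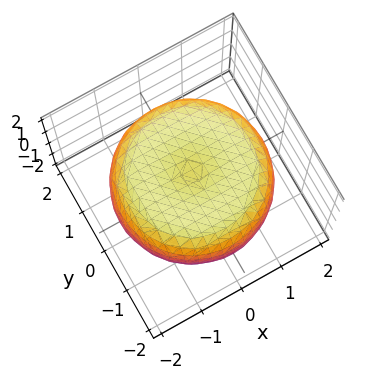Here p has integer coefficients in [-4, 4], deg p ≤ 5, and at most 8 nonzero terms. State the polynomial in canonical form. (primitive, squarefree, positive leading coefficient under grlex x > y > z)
x^4 + 2*x^2*y^2 + y^4 - 2*x^2 - 2*y^2 + 3*z^2 - 3

First, the degree is 4 — a generic line meets the surface in up to 4 points.
Then, by symmetry, every cross-section ⟂ z is a circle, so x, y appear only via x² + y².
Next, observable constraints: a circular section at z = 1 has radius between 1 and 2; the z-axis gridline crossings are at z ∈ {-1, 1}.
Finally, these observations pin down the coefficients.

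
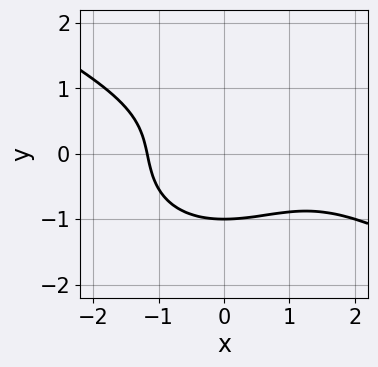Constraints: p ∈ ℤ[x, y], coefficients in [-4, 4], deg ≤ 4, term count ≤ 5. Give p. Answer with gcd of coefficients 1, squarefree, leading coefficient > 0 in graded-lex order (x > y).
x^3 + x^2*y + 3*y^3 - x^2 + 3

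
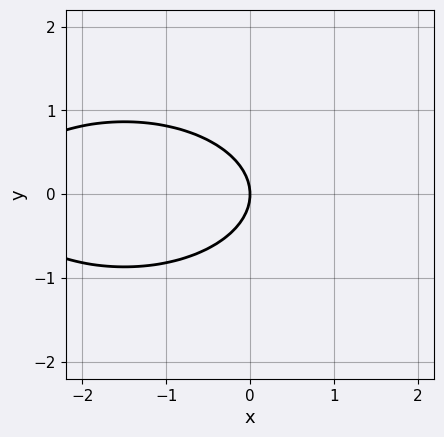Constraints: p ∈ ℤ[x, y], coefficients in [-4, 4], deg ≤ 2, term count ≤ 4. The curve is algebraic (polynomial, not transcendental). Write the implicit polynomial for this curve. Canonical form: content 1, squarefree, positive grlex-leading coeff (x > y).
1. The degree is 2 — a generic line meets the curve in up to 2 points.
2. Symmetries: it's symmetric under y → −y, forcing even powers of y.
3. Reading off the gridlines: it meets the x-axis at x = 0 (among the integer gridlines); one y-axis crossing is at y = 0.
4. Assembling these constraints gives the stated polynomial.

x^2 + 3*y^2 + 3*x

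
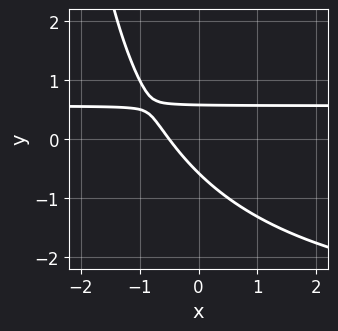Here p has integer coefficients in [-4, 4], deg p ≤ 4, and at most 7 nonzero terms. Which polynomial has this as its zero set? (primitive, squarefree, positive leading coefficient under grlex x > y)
x*y^2 + 3*x*y + 3*y^2 - 2*x - 1

Degree: no degree-2 curve has this shape, so deg p = 3.
The integer polynomial consistent with all of this is the stated p.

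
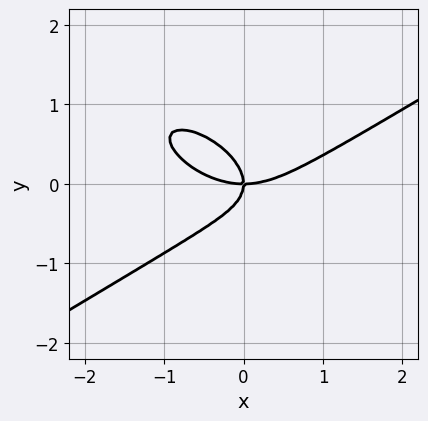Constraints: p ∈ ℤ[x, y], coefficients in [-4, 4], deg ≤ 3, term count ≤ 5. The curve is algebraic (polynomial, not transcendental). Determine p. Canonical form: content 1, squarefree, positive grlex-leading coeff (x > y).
1. Degree: no degree-2 curve has this shape, so deg p = 3.
2. From the axis intercepts and sections: it crosses the x-axis at the gridline x = 0; it crosses the y-axis at the gridline y = 0.
3. Matching integer coefficients to the picture gives p.

x^3 - x*y^2 - 3*y^3 - 2*x*y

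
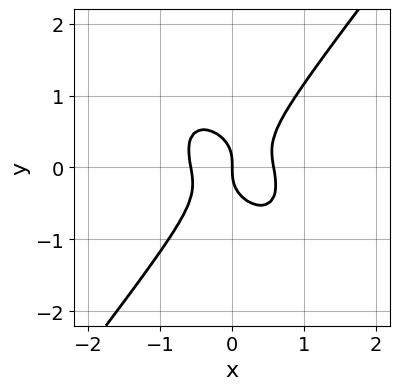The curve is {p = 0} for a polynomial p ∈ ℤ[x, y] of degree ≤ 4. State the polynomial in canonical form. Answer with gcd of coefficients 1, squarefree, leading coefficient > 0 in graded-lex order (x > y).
3*x^3 + x^2*y - 2*y^3 - x

1. Degree: the shape is more complex than any degree-2 curve, so deg p = 3.
2. Reading off the gridlines: one x-axis crossing is at x = 0; one y-axis crossing is at y = 0.
3. Assembling these constraints gives the stated polynomial.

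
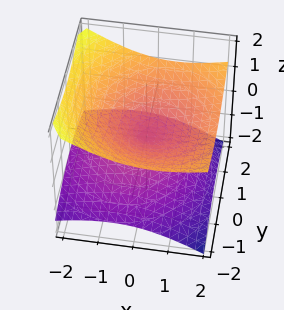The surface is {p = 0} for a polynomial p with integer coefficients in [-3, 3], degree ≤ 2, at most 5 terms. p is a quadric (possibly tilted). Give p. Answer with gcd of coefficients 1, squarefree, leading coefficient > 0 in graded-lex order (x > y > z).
x^2 - x*z + y^2 - 3*z^2

(a) Degree: a generic line meets the surface in up to 2 points, so deg p = 2.
(b) Observable constraints: it crosses the x-axis at the gridline x = 0; it crosses the y-axis at the gridline y = 0; it meets the z-axis at z = 0 (among the integer gridlines).
(c) Solving for integer coefficients yields p as stated.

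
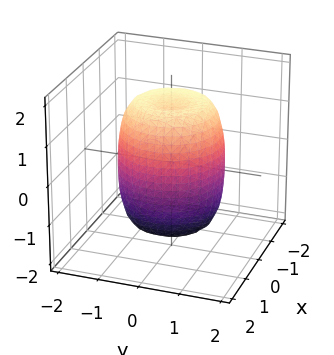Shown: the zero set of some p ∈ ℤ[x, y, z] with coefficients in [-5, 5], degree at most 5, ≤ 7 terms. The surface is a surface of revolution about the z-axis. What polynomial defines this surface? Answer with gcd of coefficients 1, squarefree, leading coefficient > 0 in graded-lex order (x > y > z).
2*x^4 + 4*x^2*y^2 + 2*y^4 - 2*x^2 - 2*y^2 + z^2 - 2

(a) Degree: no degree-3 surface has this shape, so deg p = 4.
(b) Symmetries: the z-axis is an axis of rotation, so x and y enter only as x² + y².
(c) Checking where it meets the axes: a circular section at z = -1 has radius between 1 and 2.
(d) Matching integer coefficients to the picture gives p.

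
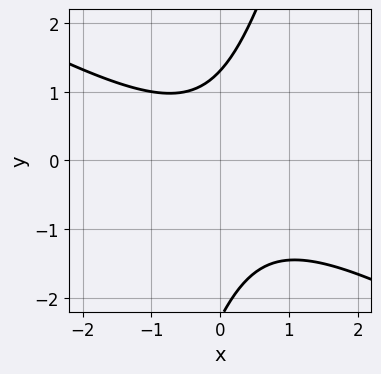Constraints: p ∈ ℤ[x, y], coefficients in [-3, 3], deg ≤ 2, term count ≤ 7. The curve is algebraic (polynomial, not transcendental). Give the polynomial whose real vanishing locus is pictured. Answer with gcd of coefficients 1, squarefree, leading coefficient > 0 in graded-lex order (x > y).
1. Degree: the shape is more complex than any degree-1 curve, so deg p = 2.
2. Against the integer gridlines: no x-intercept at any integer in the box.
3. Together with the visible shape, these determine p as stated.

2*x^2 + 3*x*y - y^2 - y + 3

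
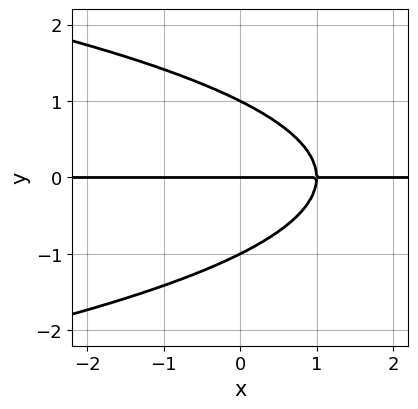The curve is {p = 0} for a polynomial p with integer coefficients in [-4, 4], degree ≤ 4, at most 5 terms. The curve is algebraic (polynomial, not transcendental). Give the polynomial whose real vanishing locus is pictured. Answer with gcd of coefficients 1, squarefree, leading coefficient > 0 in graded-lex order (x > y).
y^3 + x*y - y

First, the degree is 3 — the shape is more complex than any degree-2 curve.
Next, against the integer gridlines: among the integer gridlines, it crosses the y-axis at y ∈ {-1, 0, 1}; the visible x-axis segment lies entirely on the curve.
Finally, putting this together gives p.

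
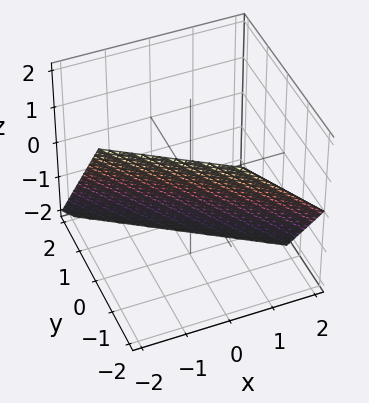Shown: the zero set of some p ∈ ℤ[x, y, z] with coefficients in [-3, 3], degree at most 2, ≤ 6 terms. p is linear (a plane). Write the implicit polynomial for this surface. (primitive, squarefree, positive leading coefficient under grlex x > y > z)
(a) The degree is 1 — every cross-section is a straight line — this is a plane.
(b) From the visible intercepts: one z-axis crossing is at z = -1; one x-axis crossing is at x = -1.
(c) The integer polynomial consistent with all of this is the stated p.

2*x + 3*y + 2*z + 2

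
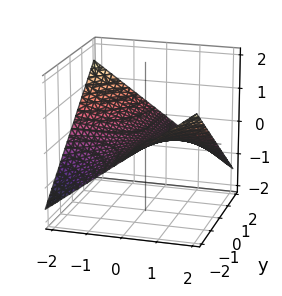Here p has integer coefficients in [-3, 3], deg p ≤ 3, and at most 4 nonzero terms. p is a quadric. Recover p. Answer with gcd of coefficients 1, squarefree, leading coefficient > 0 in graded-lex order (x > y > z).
x*y + 3*z

First, the degree is 2 — a saddle surface; a quadric.
Next, from the visible intercepts: every point of the y-axis in the box is on the surface; the visible x-axis segment lies entirely on the surface.
Finally, putting this together gives p.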